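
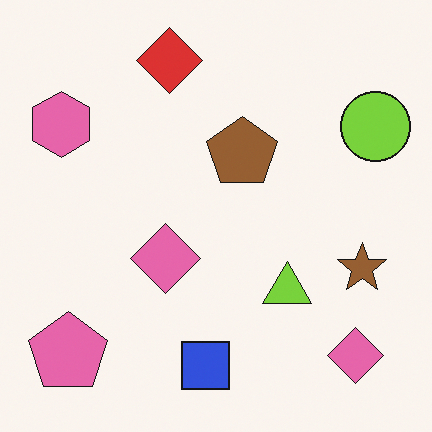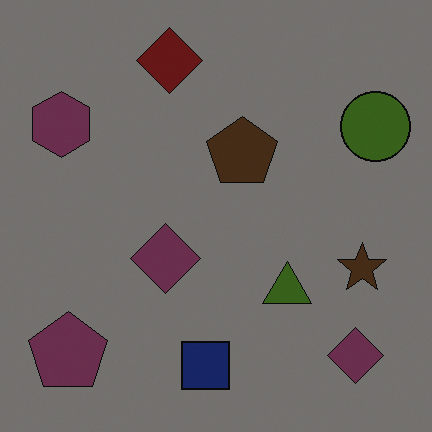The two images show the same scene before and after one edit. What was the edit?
This is the original image noticeably darkened.

Every pixel — background and shapes alike — is uniformly darkened.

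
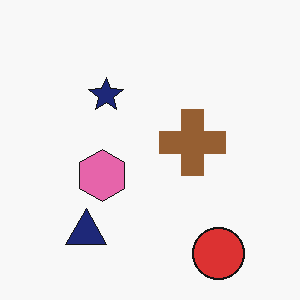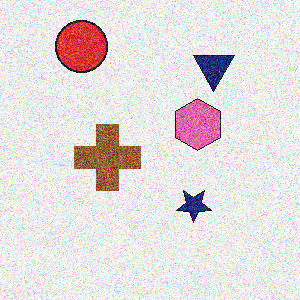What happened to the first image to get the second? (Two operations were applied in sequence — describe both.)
Rotated 180°, then degraded with a thick layer of grain.

The red circle sits in the bottom-right of the first image and the top-left of the second — consistent with a whole-image 180° rotation. Random speckle covers the whole image, including the flat background.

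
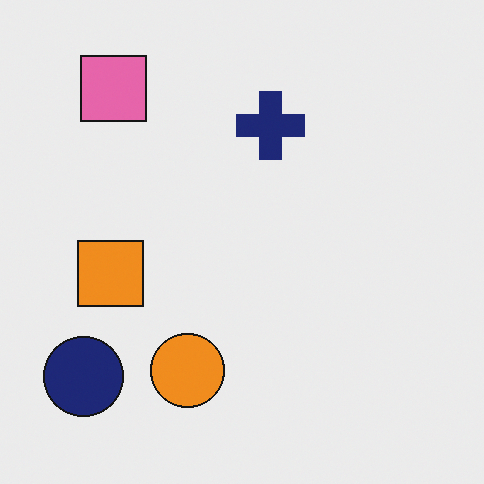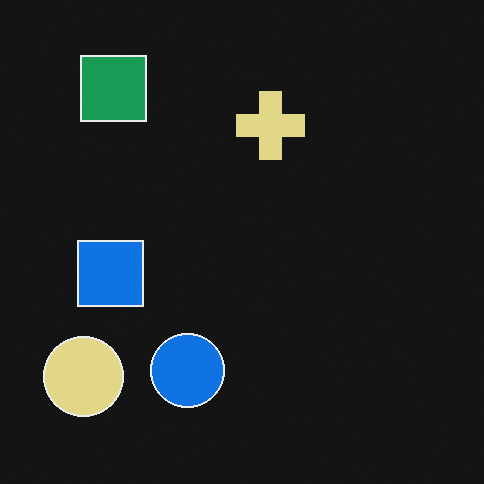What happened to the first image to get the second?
It was color-inverted (negative).

The light background has become dark and every shape's color is its complement — a photographic negative.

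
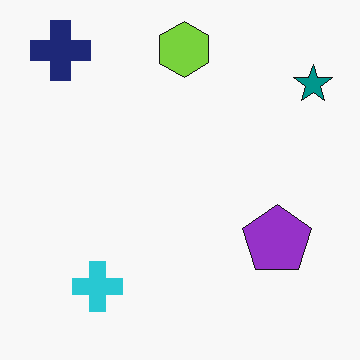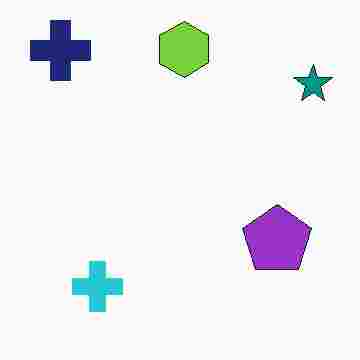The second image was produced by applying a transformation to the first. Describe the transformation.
The transformation is: heavily JPEG-compressed with obvious blocking artifacts.

Blocky 8×8 compression artifacts appear around shape edges and the flat background shows ringing — characteristic JPEG degradation.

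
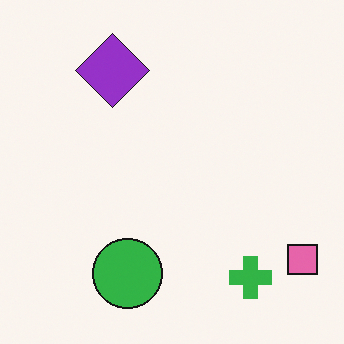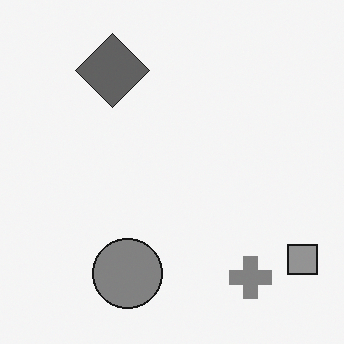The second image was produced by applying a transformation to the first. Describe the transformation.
It was converted to grayscale.

All color is removed — every shape is now a shade of grey.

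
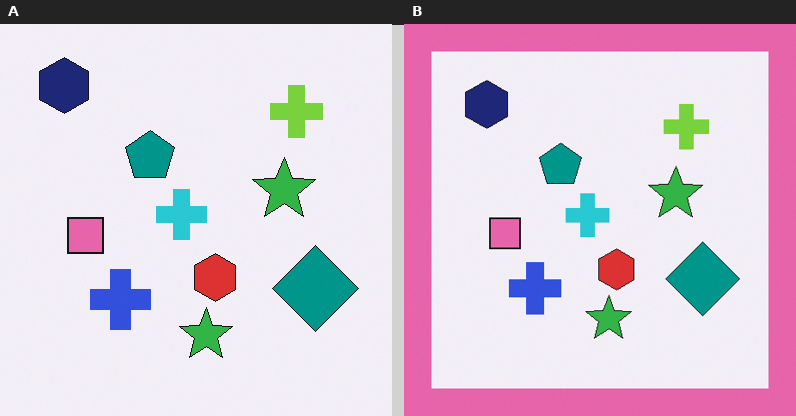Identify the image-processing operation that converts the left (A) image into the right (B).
This is the original image framed with a pink border.

A solid pink frame runs around the edge of the right (B) image, with the content slightly shrunk inside it.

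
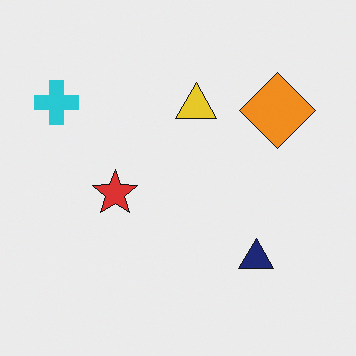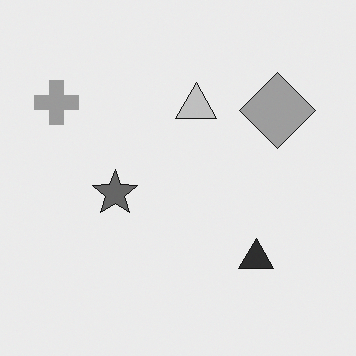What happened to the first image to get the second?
This is the original image converted to grayscale.

All color is removed — every shape is now a shade of grey.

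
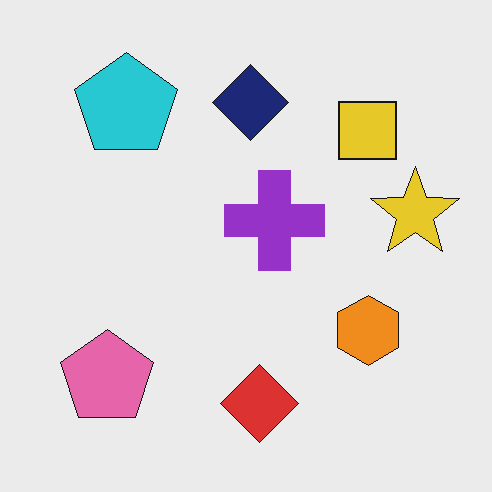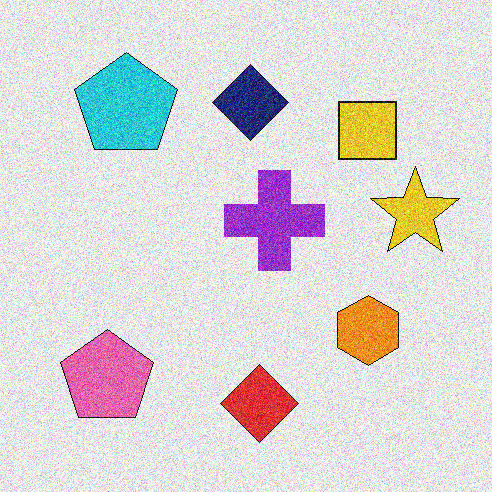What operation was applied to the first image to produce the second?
The transformation is: degraded with heavy additive noise.

Random speckle covers the whole image, including the flat background.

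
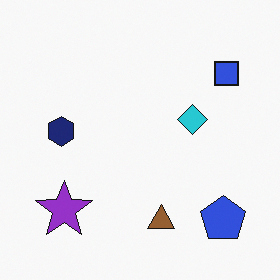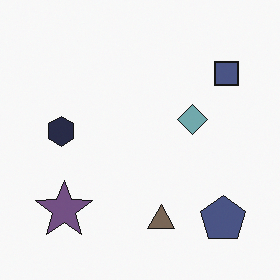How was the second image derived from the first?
The transformation is: heavily desaturated.

All colors are more muted and greyish — a global saturation change.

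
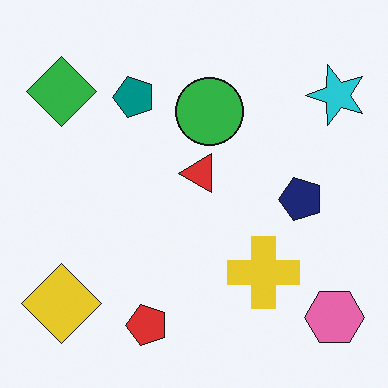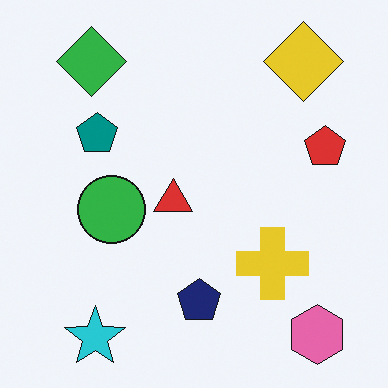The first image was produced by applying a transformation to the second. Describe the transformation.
It was transposed (reflected across the top-left ↔ bottom-right diagonal).

Shapes have swapped their row and column positions — what was in the top-right is now in the bottom-left — a diagonal reflection.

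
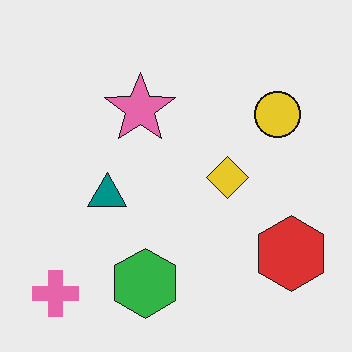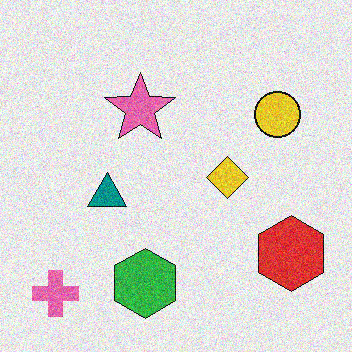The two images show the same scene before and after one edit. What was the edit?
The transformation is: degraded with visible gaussian noise.

Random speckle covers the whole image, including the flat background.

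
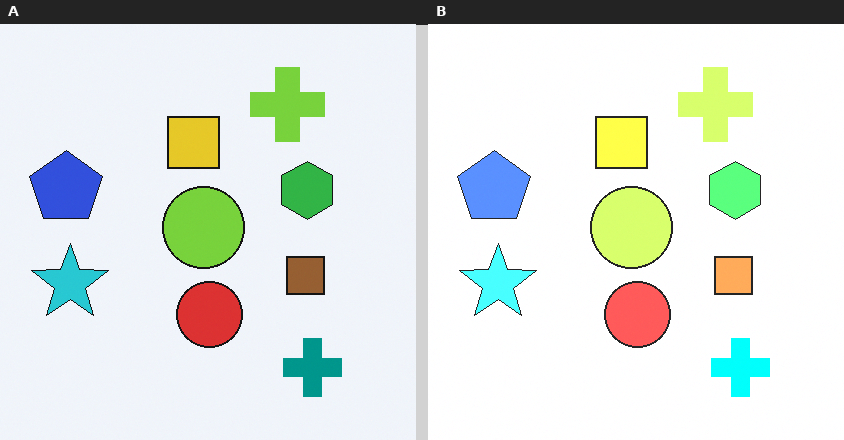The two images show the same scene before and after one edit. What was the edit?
It was noticeably brightened.

Every pixel — background and shapes alike — is uniformly brightened.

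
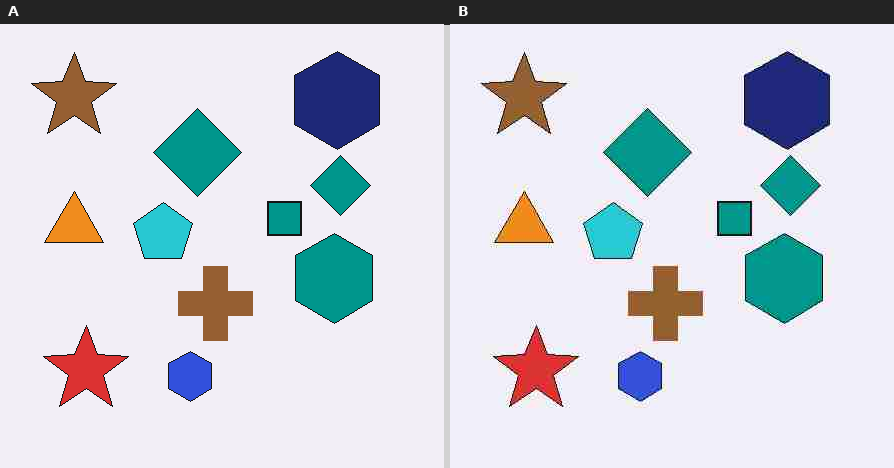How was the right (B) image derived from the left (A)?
The image was heavily JPEG-compressed with obvious blocking artifacts.

Blocky 8×8 compression artifacts appear around shape edges and the flat background shows ringing — characteristic JPEG degradation.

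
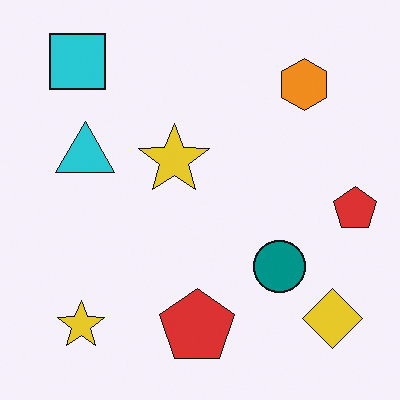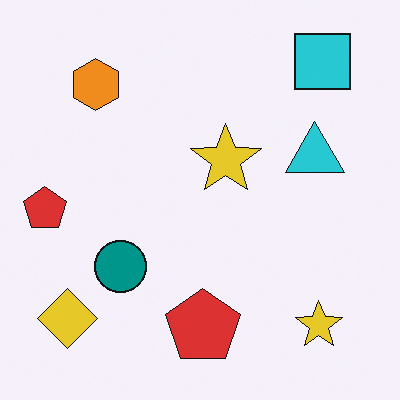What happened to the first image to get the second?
Flipped horizontally (left ↔ right).

The yellow diamond is in the bottom-right of the first image and the bottom-left of the second — shapes on opposite sides of the vertical midline have swapped in a mirror flip.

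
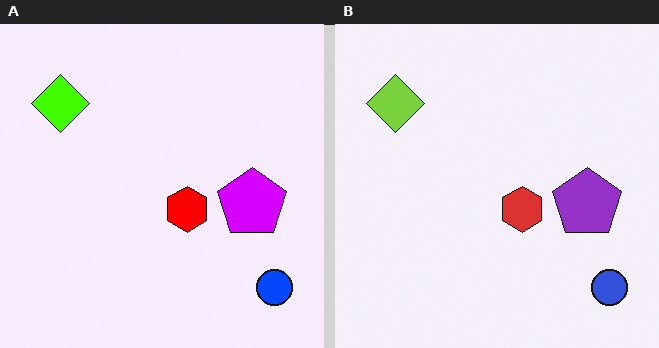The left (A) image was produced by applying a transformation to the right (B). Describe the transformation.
This is the original image heavily oversaturated.

All colors are more vivid — a global saturation change.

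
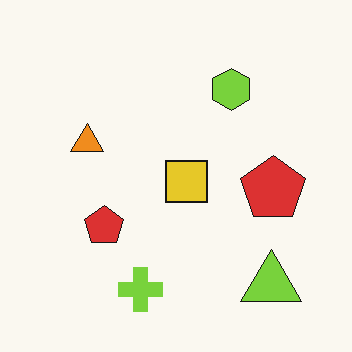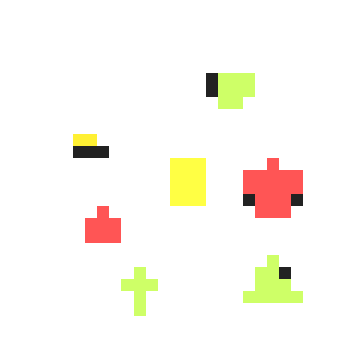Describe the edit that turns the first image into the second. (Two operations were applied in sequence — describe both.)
The transformation is: brightened a lot, then coarsely pixelated.

Every pixel — background and shapes alike — is uniformly brightened. Shapes are reduced to large square blocks; fine edges and outlines are lost — a downscale-then-upscale (mosaic) effect.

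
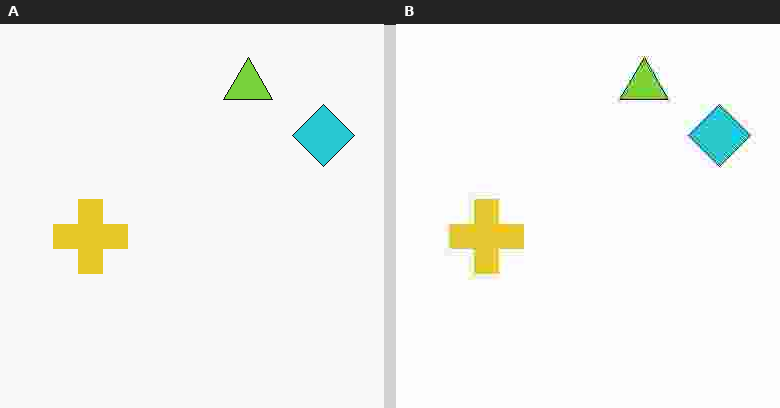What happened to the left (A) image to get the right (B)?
It was heavily JPEG-compressed with obvious blocking artifacts.

Blocky 8×8 compression artifacts appear around shape edges and the flat background shows ringing — characteristic JPEG degradation.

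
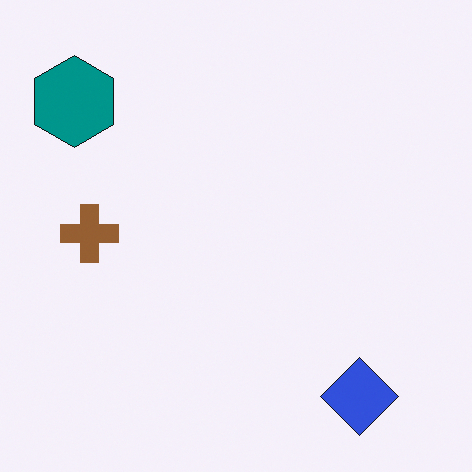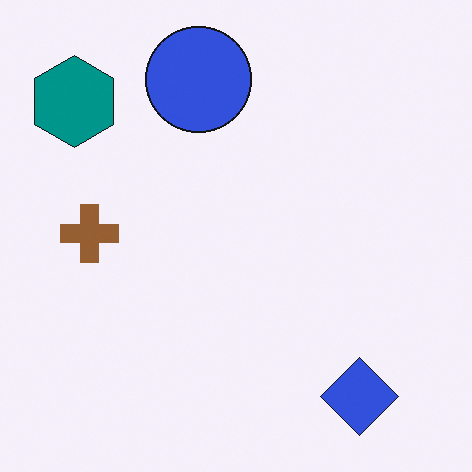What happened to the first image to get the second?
It was overlaid with an additional blue circle.

A blue circle appears in the second image that is absent from the first.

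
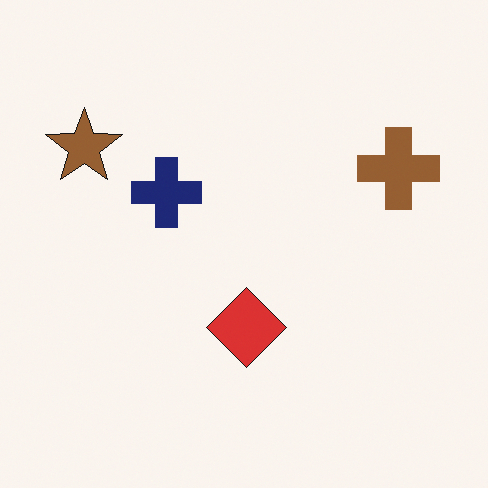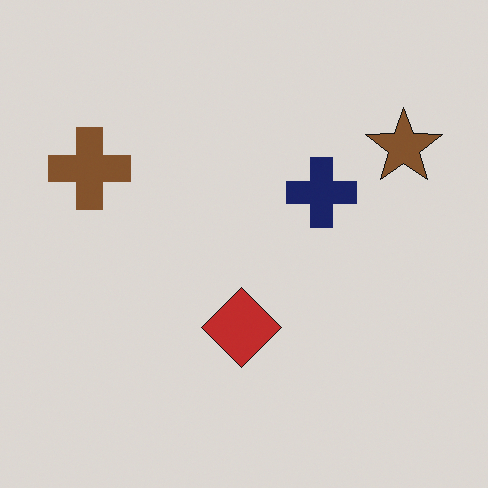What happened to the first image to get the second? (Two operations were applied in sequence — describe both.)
Flipped horizontally (left ↔ right), then darkened a little.

The brown star is in the top-left of the first image and the top-right of the second — shapes on opposite sides of the vertical midline have swapped in a mirror flip. Every pixel — background and shapes alike — is uniformly darkened.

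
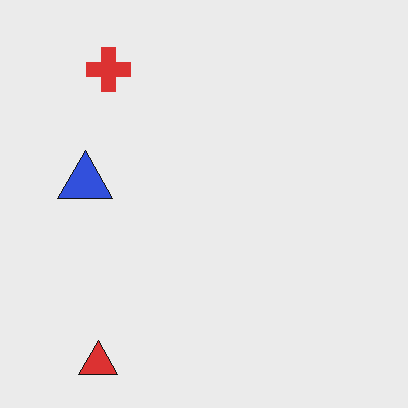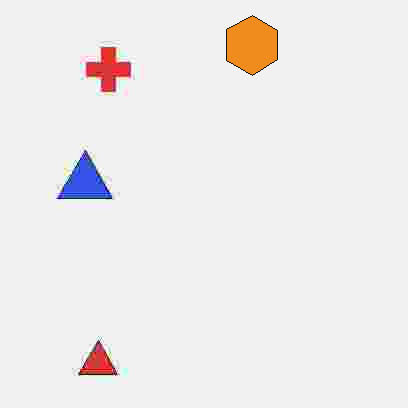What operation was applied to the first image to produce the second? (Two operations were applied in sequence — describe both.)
The transformation is: heavily JPEG-compressed with obvious blocking artifacts, then overlaid with an additional orange hexagon.

Blocky 8×8 compression artifacts appear around shape edges and the flat background shows ringing — characteristic JPEG degradation. An orange hexagon appears in the second image that is absent from the first.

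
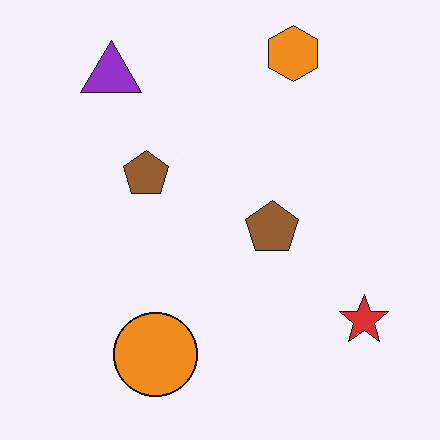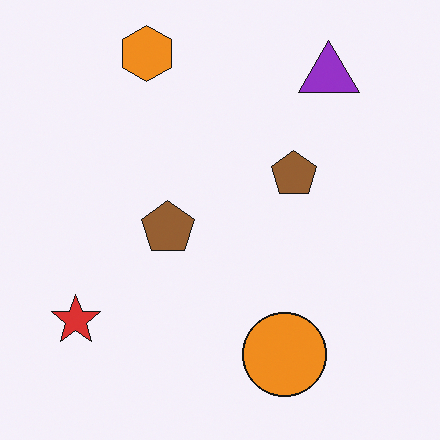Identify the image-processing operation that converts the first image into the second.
The transformation is: flipped horizontally (left ↔ right).

The red star is in the bottom-right of the first image and the bottom-left of the second — shapes on opposite sides of the vertical midline have swapped in a mirror flip.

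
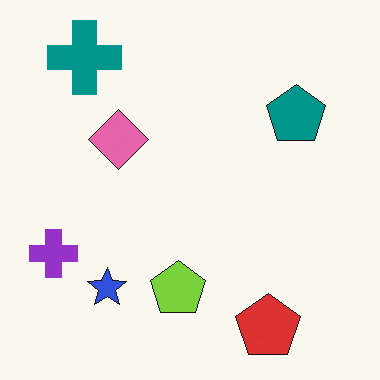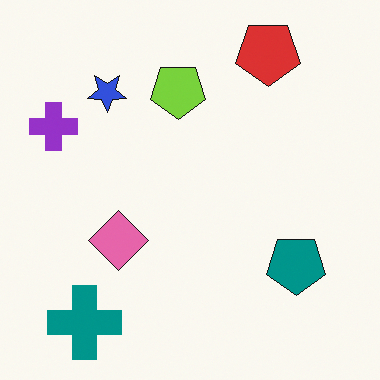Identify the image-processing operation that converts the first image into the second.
The second image is the first flipped vertically (top ↔ bottom).

The red pentagon is in the bottom-right of the first image and the top-right of the second — shapes on opposite sides of the horizontal midline have swapped in a mirror flip.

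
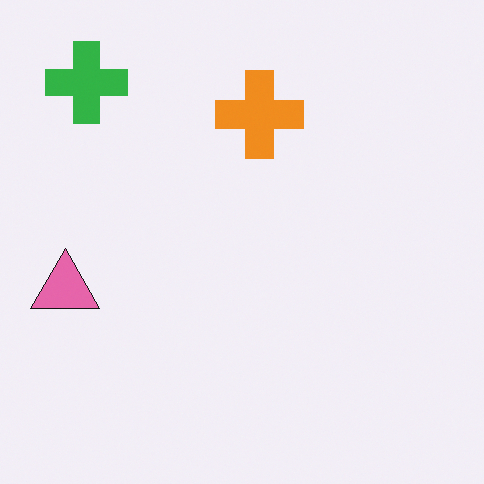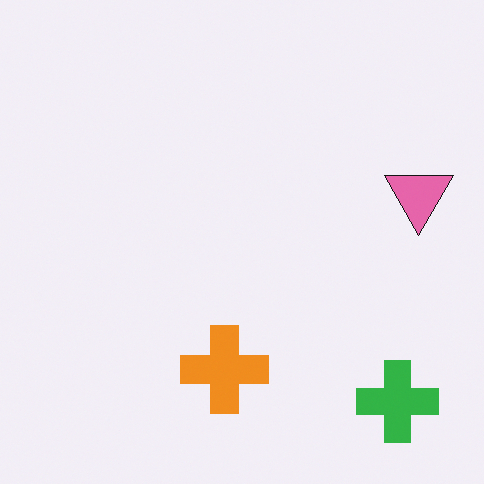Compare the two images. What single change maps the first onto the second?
The image was rotated 180°.

The green cross sits in the top-left of the first image and the bottom-right of the second — consistent with a whole-image 180° rotation.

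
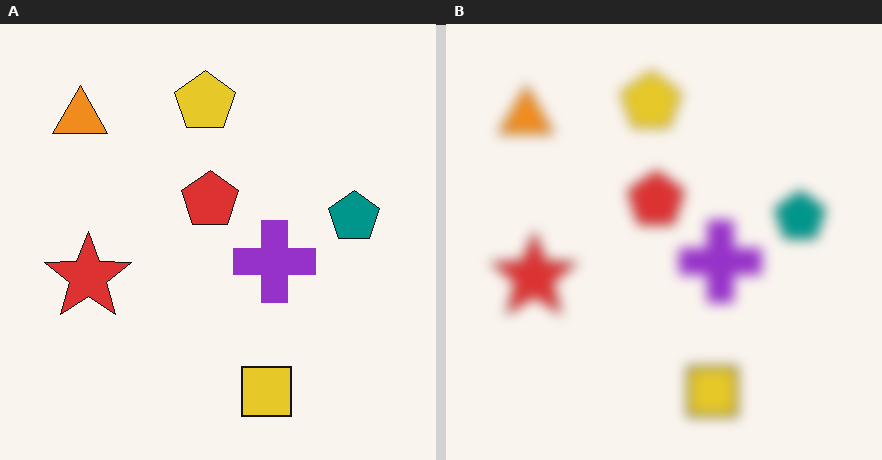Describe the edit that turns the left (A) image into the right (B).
The image was heavily blurred.

Shape edges and outlines are uniformly softened across the whole image.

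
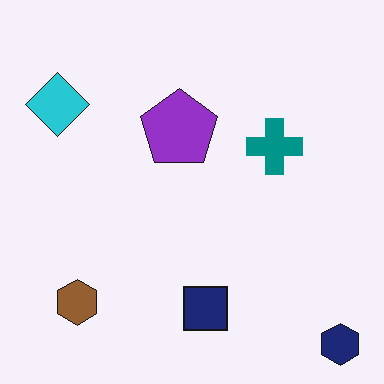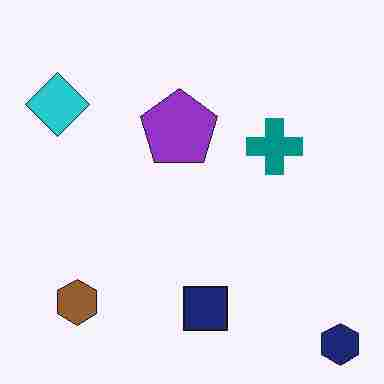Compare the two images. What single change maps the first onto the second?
Degraded with heavy JPEG compression.

Blocky 8×8 compression artifacts appear around shape edges and the flat background shows ringing — characteristic JPEG degradation.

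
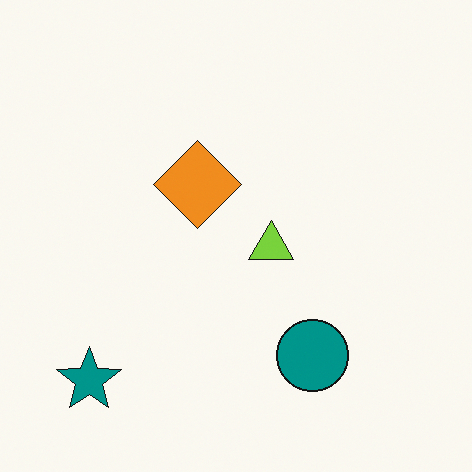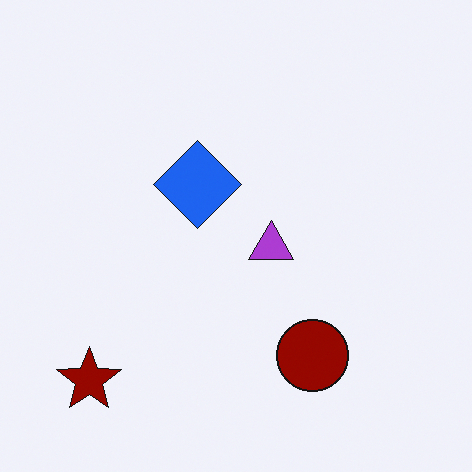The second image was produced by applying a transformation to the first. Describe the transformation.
The transformation is: hue-shifted by a large amount.

Every shape's color has rotated by the same amount around the hue wheel — a uniform hue shift.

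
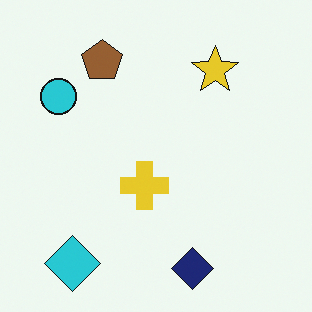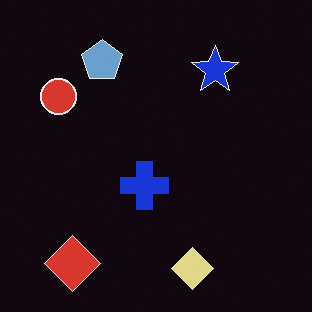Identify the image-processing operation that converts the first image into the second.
It was color-inverted (negative).

The light background has become dark and every shape's color is its complement — a photographic negative.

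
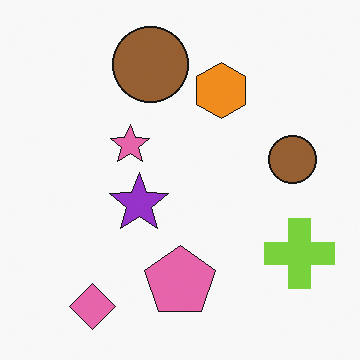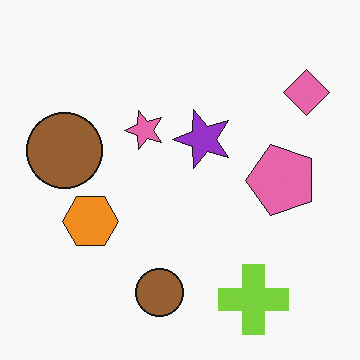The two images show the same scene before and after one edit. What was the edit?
This is the original image transposed (reflected across the top-left ↔ bottom-right diagonal).

Shapes have swapped their row and column positions — what was in the top-right is now in the bottom-left — a diagonal reflection.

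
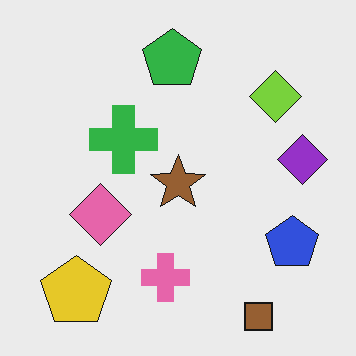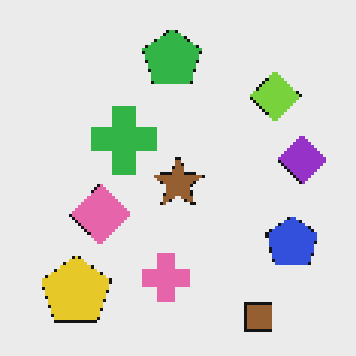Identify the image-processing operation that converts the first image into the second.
Mildly pixelated.

Shapes are reduced to large square blocks; fine edges and outlines are lost — a downscale-then-upscale (mosaic) effect.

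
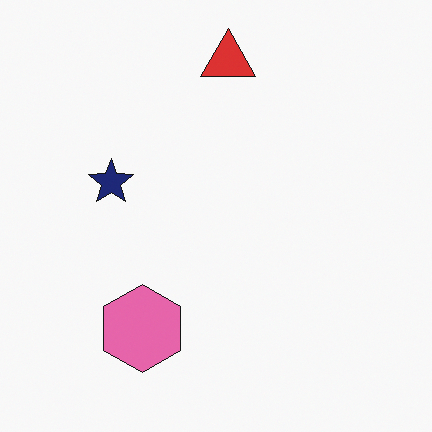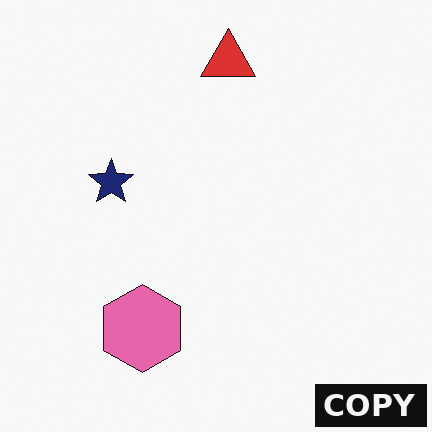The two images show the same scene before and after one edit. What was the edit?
The transformation is: watermarked with the text "COPY" in the lower-right corner.

A dark label reading "COPY" appears in the lower-right corner.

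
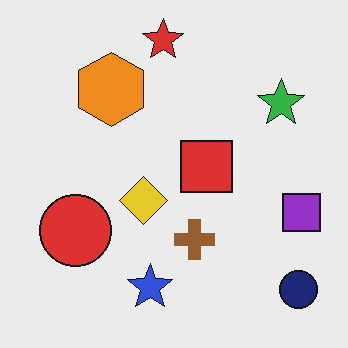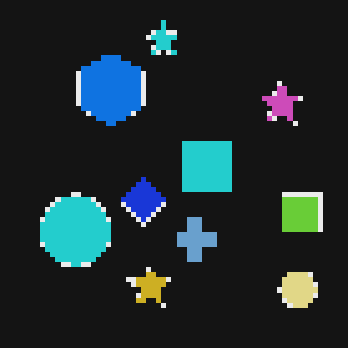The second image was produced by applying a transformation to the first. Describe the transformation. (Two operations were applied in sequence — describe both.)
This is the original image color-inverted (negative), then lightly pixelated (a mild mosaic effect).

The light background has become dark and every shape's color is its complement — a photographic negative. Shapes are reduced to large square blocks; fine edges and outlines are lost — a downscale-then-upscale (mosaic) effect.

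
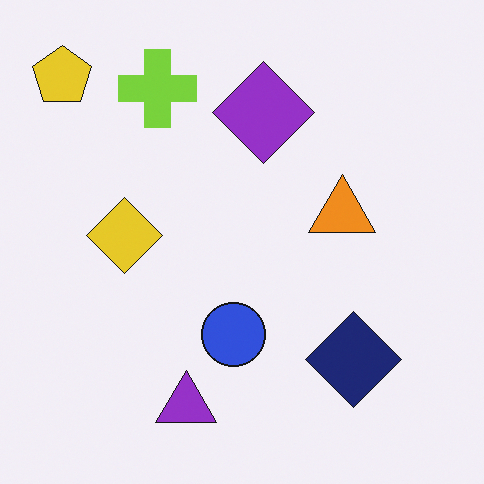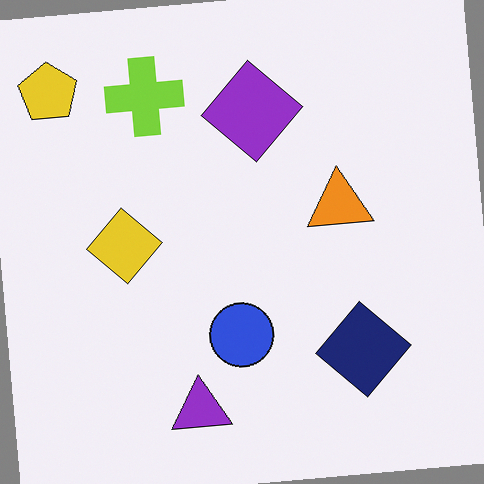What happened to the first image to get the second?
The transformation is: rotated counter-clockwise by a small amount.

Every shape is tilted by the same angle and the image corners show triangular fill wedges — a whole-image rotation by a non-right angle.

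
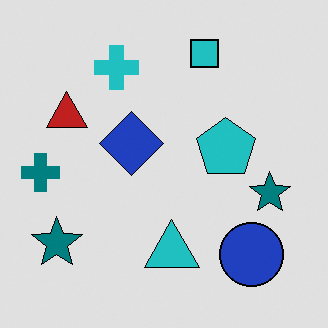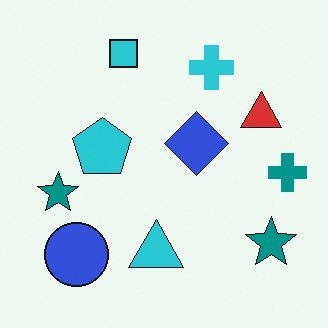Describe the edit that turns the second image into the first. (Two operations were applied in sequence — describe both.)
This is the original image moderately posterized, then flipped horizontally (left ↔ right).

Each flat color has snapped to a coarser quantized level — most visibly, the near-white background has dropped to a flat grey. The teal cross is in the right of the second image and the left of the first — shapes on opposite sides of the vertical midline have swapped in a mirror flip.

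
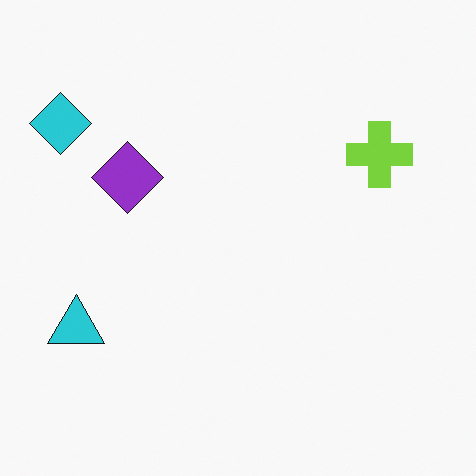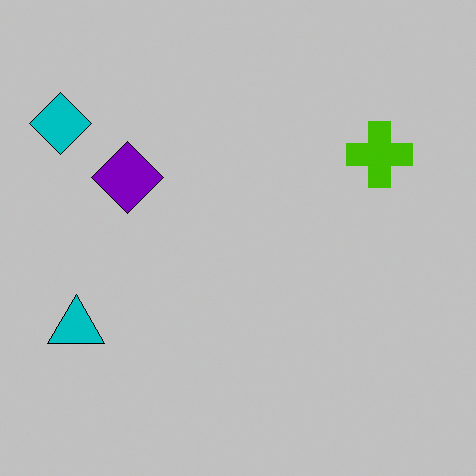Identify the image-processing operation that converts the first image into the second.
It was aggressively posterized.

Each flat color has snapped to a coarser quantized level — most visibly, the near-white background has dropped to a flat grey.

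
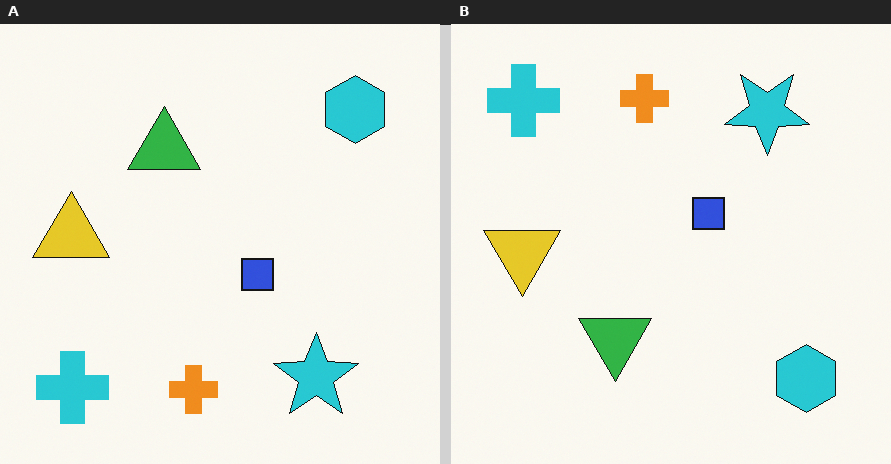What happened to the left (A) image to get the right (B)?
Flipped vertically (top ↔ bottom).

The orange cross is in the bottom of the left (A) image and the top of the right (B) — shapes on opposite sides of the horizontal midline have swapped in a mirror flip.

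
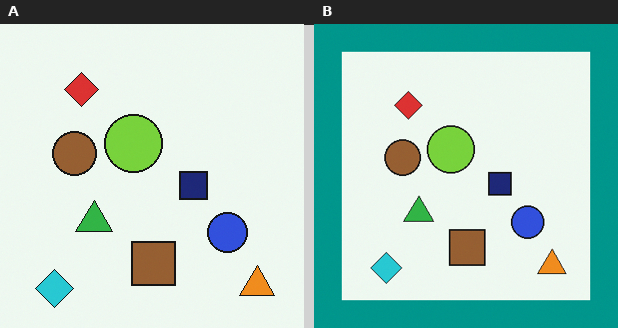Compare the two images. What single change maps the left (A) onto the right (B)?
This is the original image framed with a teal border.

A solid teal frame runs around the edge of the right (B) image, with the content slightly shrunk inside it.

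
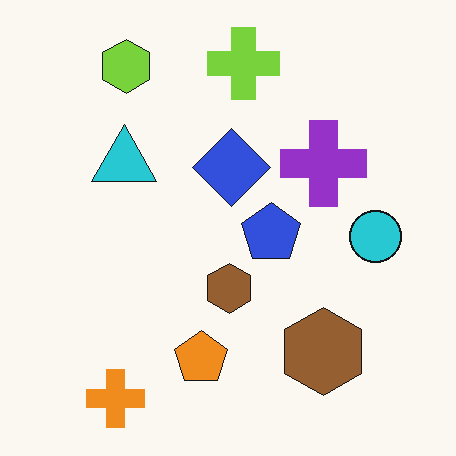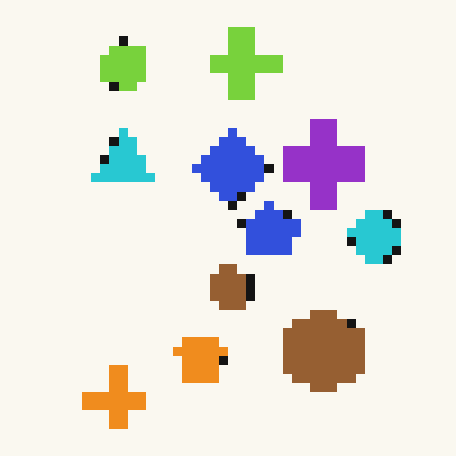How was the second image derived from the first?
Heavily pixelated into large blocks.

Shapes are reduced to large square blocks; fine edges and outlines are lost — a downscale-then-upscale (mosaic) effect.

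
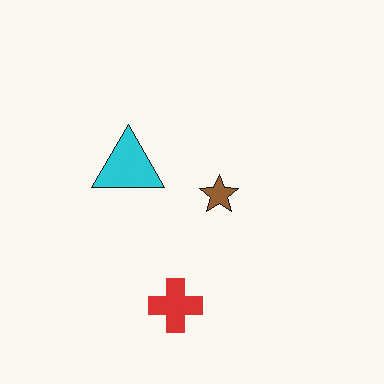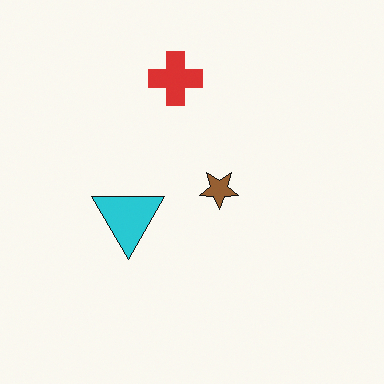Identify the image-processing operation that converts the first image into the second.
The transformation is: flipped vertically (top ↔ bottom).

The red cross is in the bottom of the first image and the top of the second — shapes on opposite sides of the horizontal midline have swapped in a mirror flip.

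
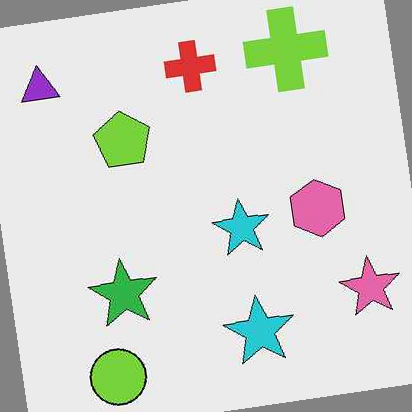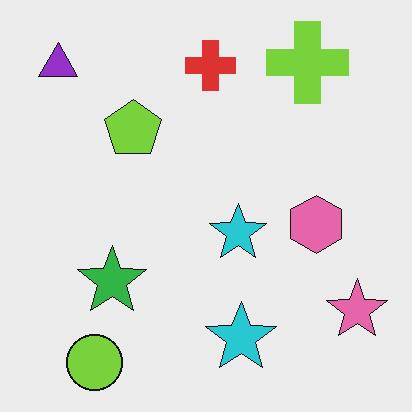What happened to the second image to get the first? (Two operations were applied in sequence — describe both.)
Given moderate JPEG compression, then rotated counter-clockwise by a small amount.

Blocky 8×8 compression artifacts appear around shape edges and the flat background shows ringing — characteristic JPEG degradation. Every shape is tilted by the same angle and the image corners show triangular fill wedges — a whole-image rotation by a non-right angle.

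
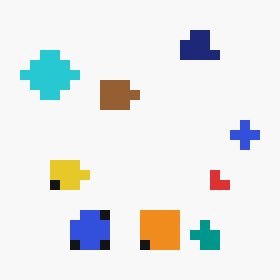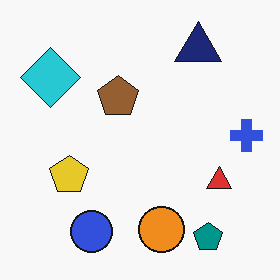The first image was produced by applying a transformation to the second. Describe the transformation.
The transformation is: heavily pixelated into large blocks.

Shapes are reduced to large square blocks; fine edges and outlines are lost — a downscale-then-upscale (mosaic) effect.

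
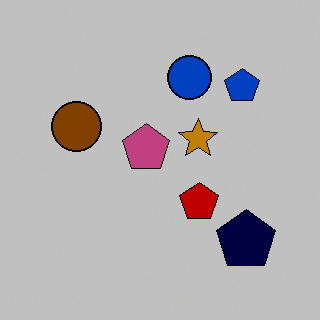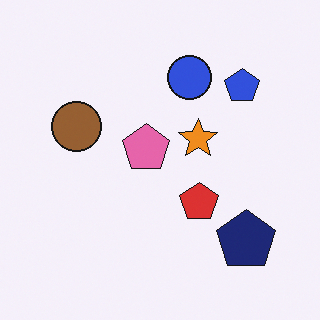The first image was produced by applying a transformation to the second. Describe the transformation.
This is the original image heavily posterized to just a handful of flat colors.

Each flat color has snapped to a coarser quantized level — most visibly, the near-white background has dropped to a flat grey.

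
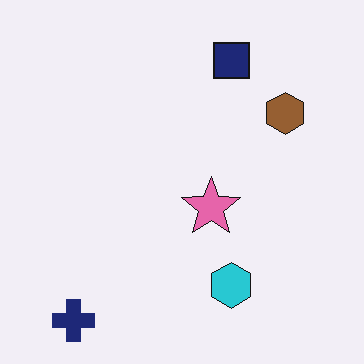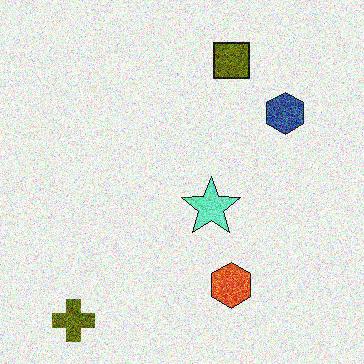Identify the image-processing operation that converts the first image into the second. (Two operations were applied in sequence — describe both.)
Degraded with moderate additive noise, then hue-shifted by a large amount.

Random speckle covers the whole image, including the flat background. Every shape's color has rotated by the same amount around the hue wheel — a uniform hue shift.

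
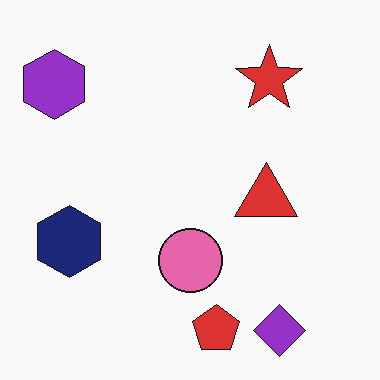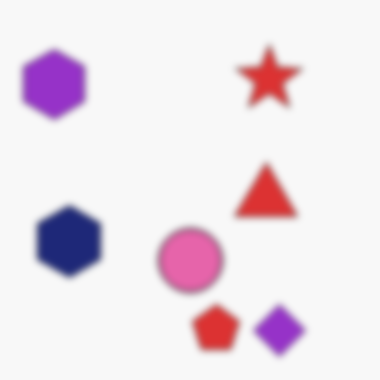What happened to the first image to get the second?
Moderately blurred.

Shape edges and outlines are uniformly softened across the whole image.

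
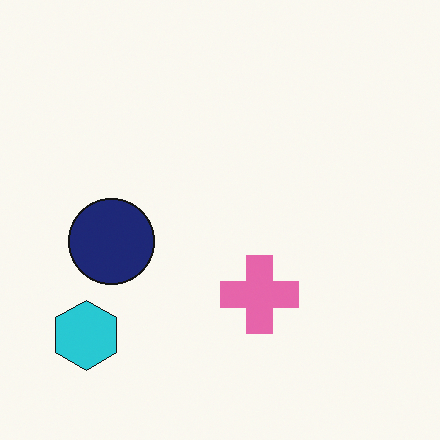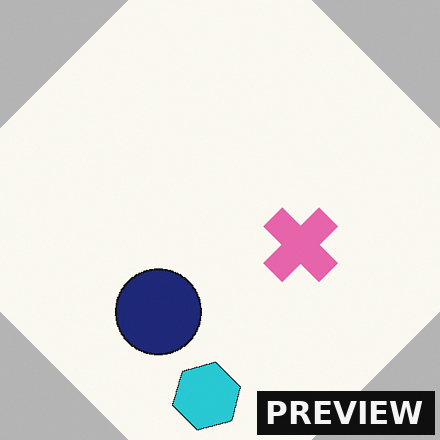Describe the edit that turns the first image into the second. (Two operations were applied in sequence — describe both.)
The image was rotated counter-clockwise by a large amount — several tens of degrees, then watermarked with the text "PREVIEW" in the lower-right corner.

Every shape is tilted by the same angle and the image corners show triangular fill wedges — a whole-image rotation by a non-right angle. A dark label reading "PREVIEW" appears in the lower-right corner.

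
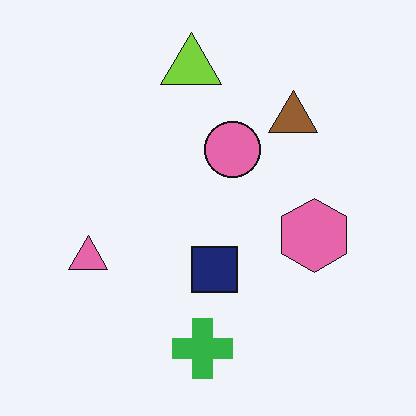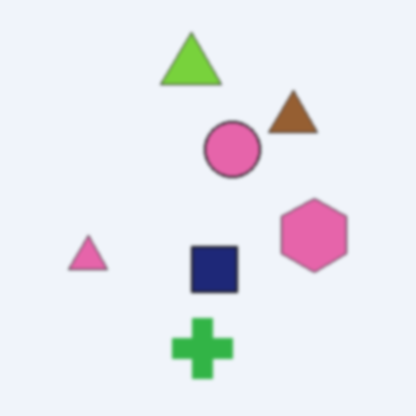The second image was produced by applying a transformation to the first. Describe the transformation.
The second image is the first lightly blurred.

Shape edges and outlines are uniformly softened across the whole image.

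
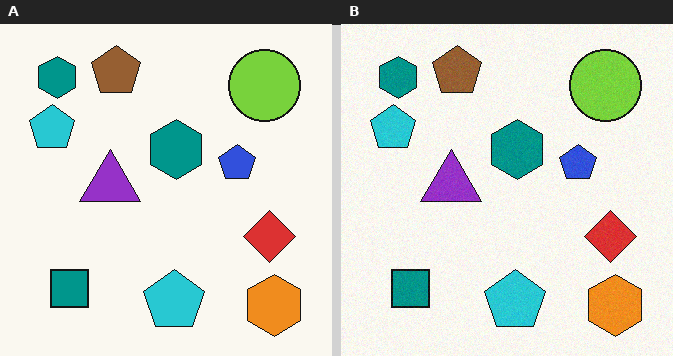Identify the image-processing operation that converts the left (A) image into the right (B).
Degraded with a light layer of grain.

Random speckle covers the whole image, including the flat background.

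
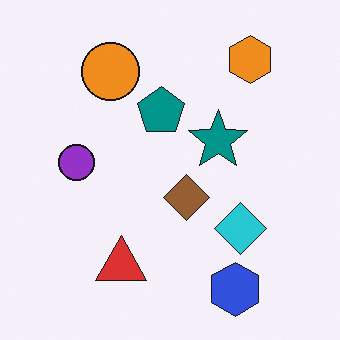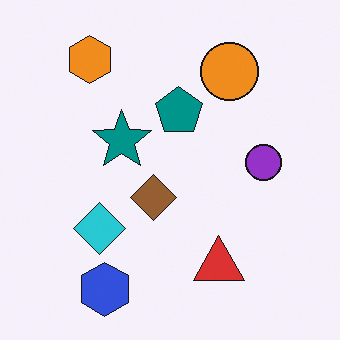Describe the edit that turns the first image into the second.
The second image is the first flipped horizontally (left ↔ right).

The purple circle is in the left of the first image and the right of the second — shapes on opposite sides of the vertical midline have swapped in a mirror flip.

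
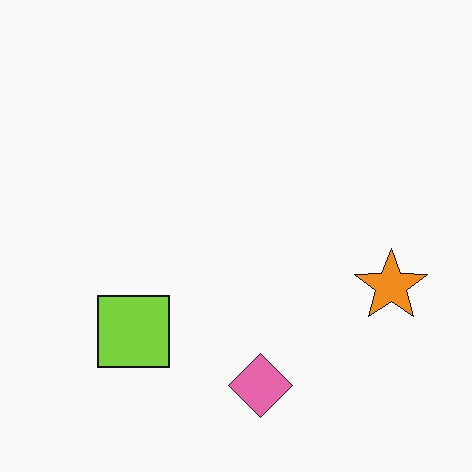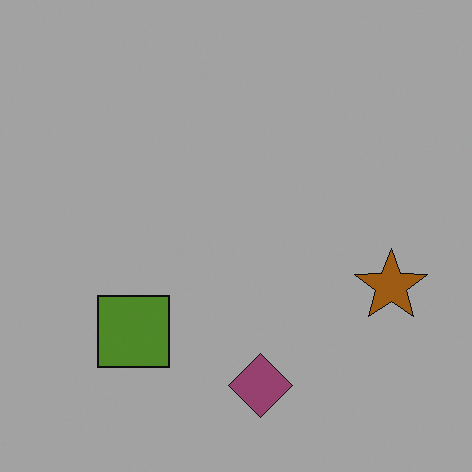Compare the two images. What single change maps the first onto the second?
The transformation is: darkened a lot.

Every pixel — background and shapes alike — is uniformly darkened.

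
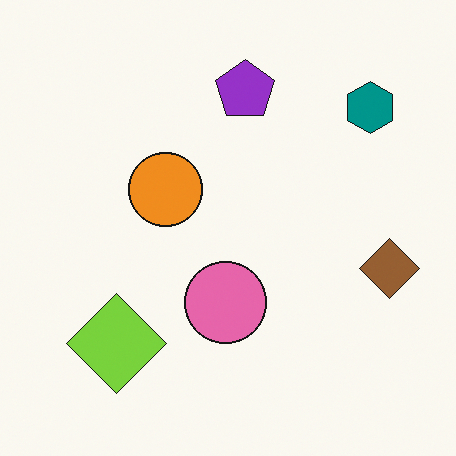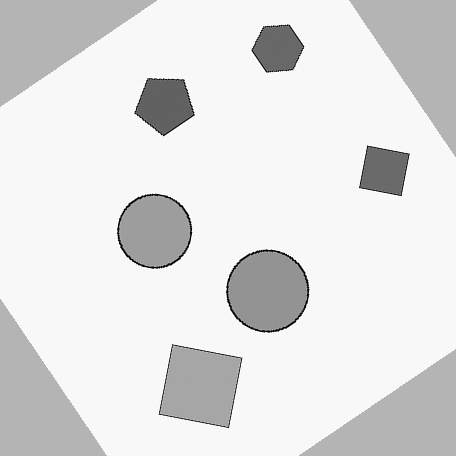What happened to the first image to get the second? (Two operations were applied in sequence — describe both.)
This is the original image rotated counter-clockwise by a large amount — several tens of degrees, then converted to grayscale.

Every shape is tilted by the same angle and the image corners show triangular fill wedges — a whole-image rotation by a non-right angle. All color is removed — every shape is now a shade of grey.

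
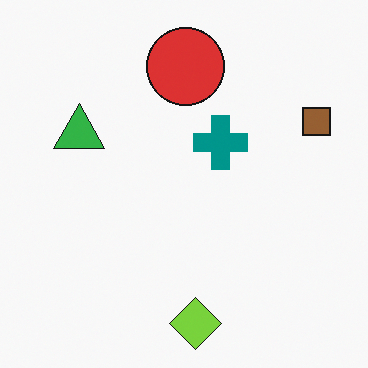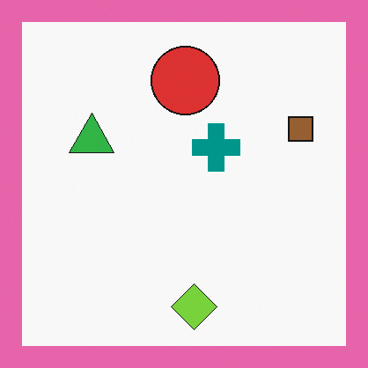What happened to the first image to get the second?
The transformation is: framed with a pink border.

A solid pink frame runs around the edge of the second image, with the content slightly shrunk inside it.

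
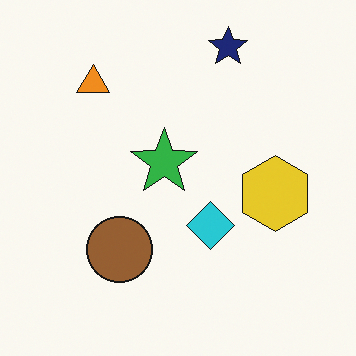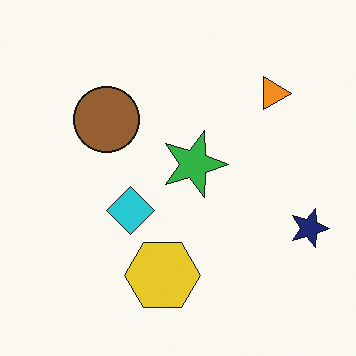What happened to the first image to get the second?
The second image is the first rotated 90° clockwise.

The navy star sits in the top of the first image and the right of the second — consistent with a whole-image 90° clockwise rotation.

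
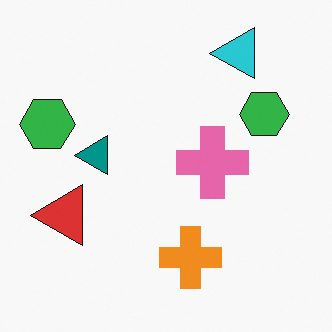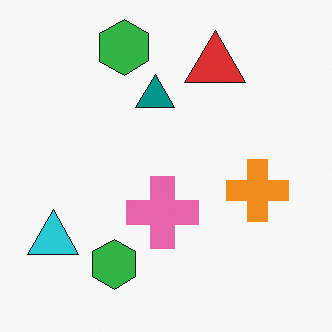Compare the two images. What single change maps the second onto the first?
The first image is the second transposed (reflected across the top-left ↔ bottom-right diagonal).

Shapes have swapped their row and column positions — what was in the top-right is now in the bottom-left — a diagonal reflection.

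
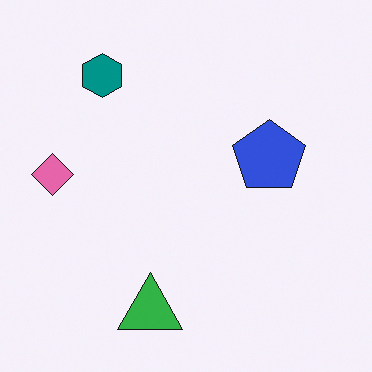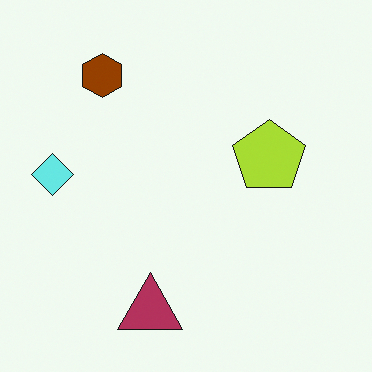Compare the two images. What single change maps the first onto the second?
The transformation is: hue-shifted by a large amount.

Every shape's color has rotated by the same amount around the hue wheel — a uniform hue shift.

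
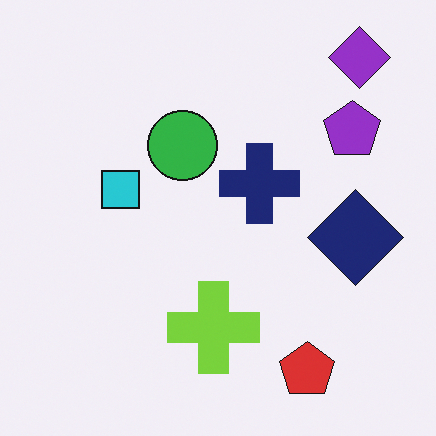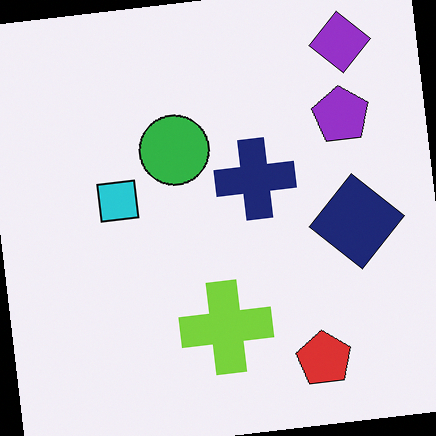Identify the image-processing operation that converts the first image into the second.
The transformation is: rotated counter-clockwise by a small amount.

Every shape is tilted by the same angle and the image corners show triangular fill wedges — a whole-image rotation by a non-right angle.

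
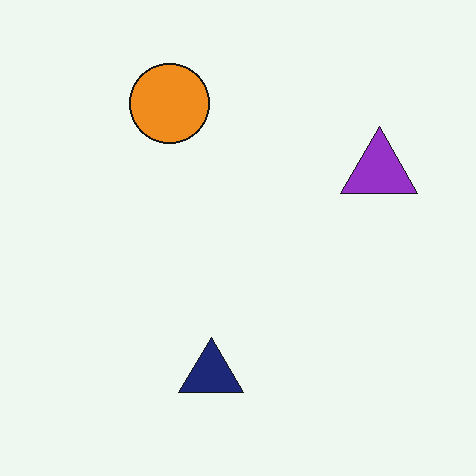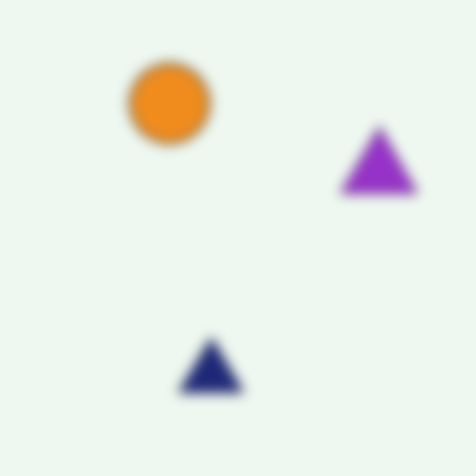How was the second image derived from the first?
Strongly gaussian-blurred.

Shape edges and outlines are uniformly softened across the whole image.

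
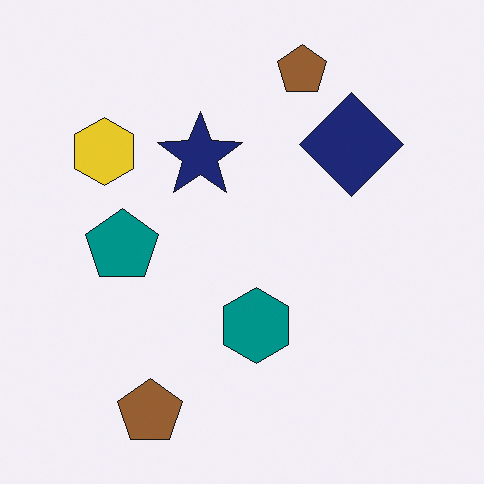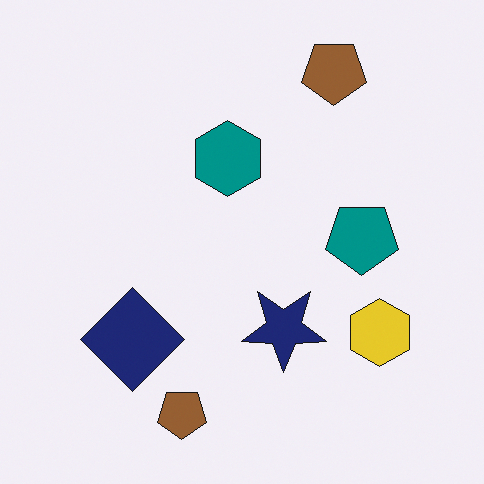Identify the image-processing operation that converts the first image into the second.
It was rotated 180°.

The yellow hexagon sits in the top-left of the first image and the bottom-right of the second — consistent with a whole-image 180° rotation.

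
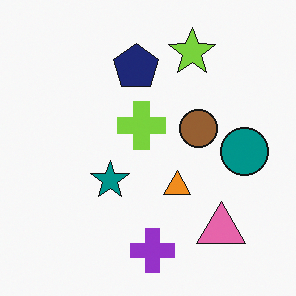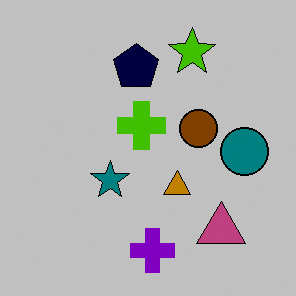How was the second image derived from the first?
This is the original image aggressively posterized.

Each flat color has snapped to a coarser quantized level — most visibly, the near-white background has dropped to a flat grey.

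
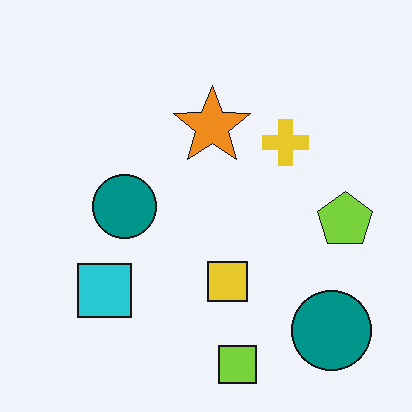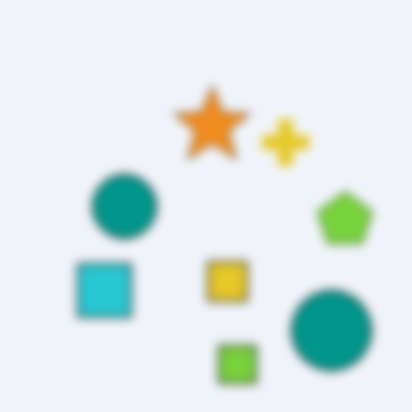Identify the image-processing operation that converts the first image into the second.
The image was strongly gaussian-blurred.

Shape edges and outlines are uniformly softened across the whole image.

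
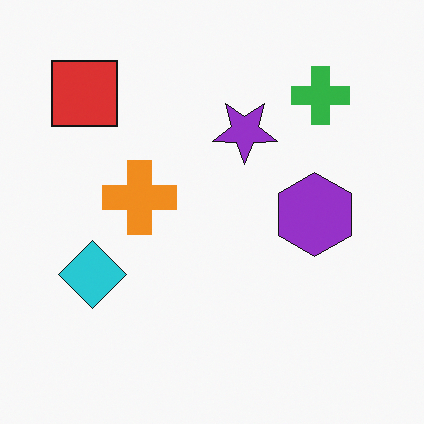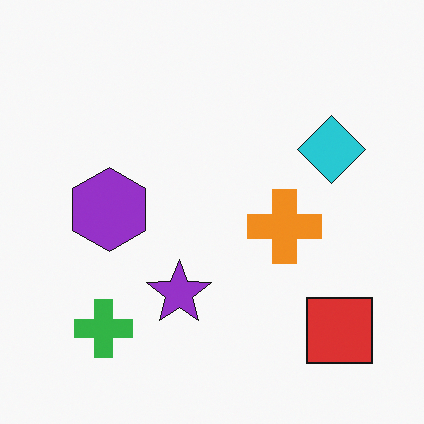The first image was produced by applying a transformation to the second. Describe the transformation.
The transformation is: rotated 180°.

The red square sits in the bottom-right of the second image and the top-left of the first — consistent with a whole-image 180° rotation.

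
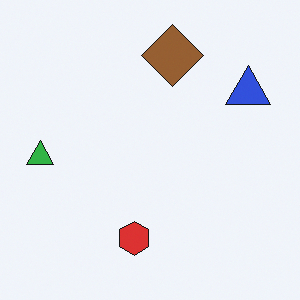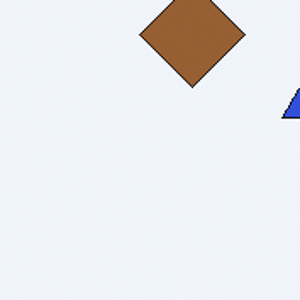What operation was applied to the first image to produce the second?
It was cropped tightly and scaled back up.

The visible shapes are larger and the field of view is narrower; shapes near the original edges may be partly or wholly outside the frame — a crop-and-rescale.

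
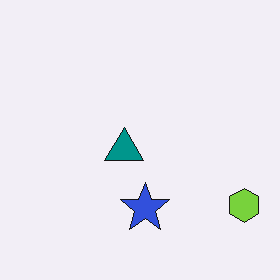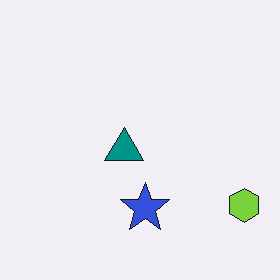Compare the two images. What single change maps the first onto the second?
The image was given moderate JPEG compression.

Blocky 8×8 compression artifacts appear around shape edges and the flat background shows ringing — characteristic JPEG degradation.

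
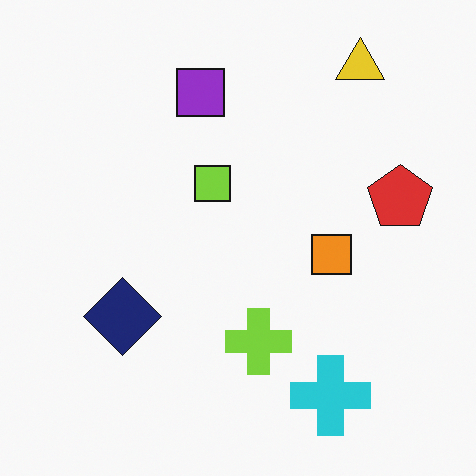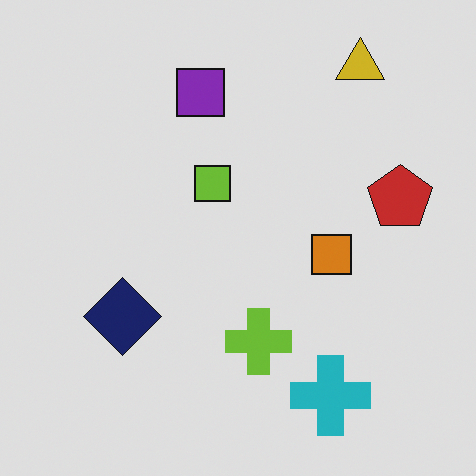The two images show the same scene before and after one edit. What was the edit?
The image was darkened a little.

Every pixel — background and shapes alike — is uniformly darkened.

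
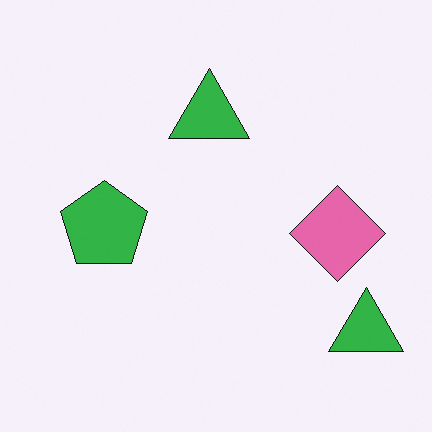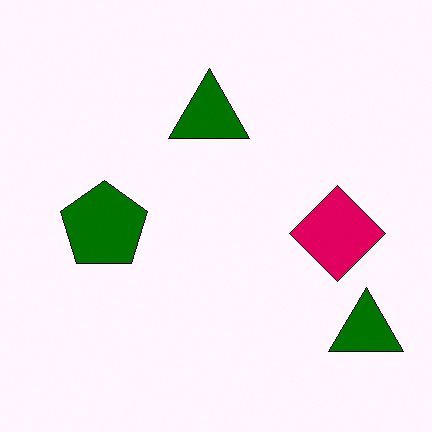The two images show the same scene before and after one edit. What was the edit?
Boosted in contrast.

Tones are pushed away from mid-grey across the whole image — a global contrast change.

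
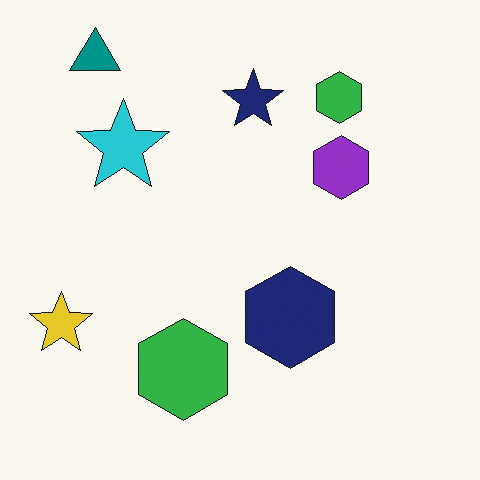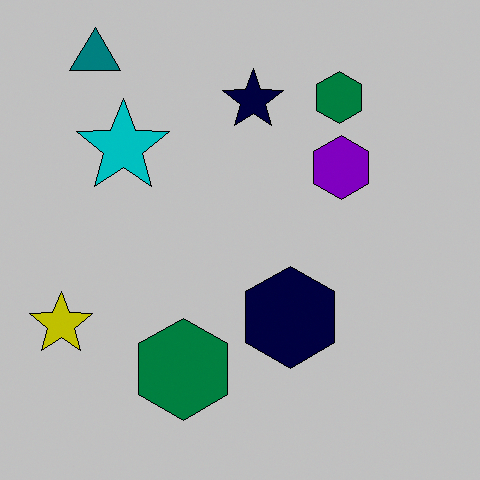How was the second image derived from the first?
Heavily posterized to just a handful of flat colors.

Each flat color has snapped to a coarser quantized level — most visibly, the near-white background has dropped to a flat grey.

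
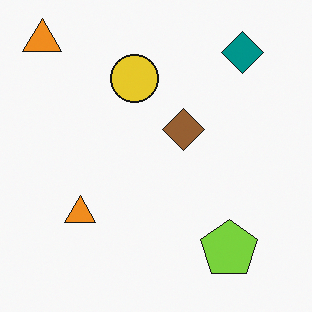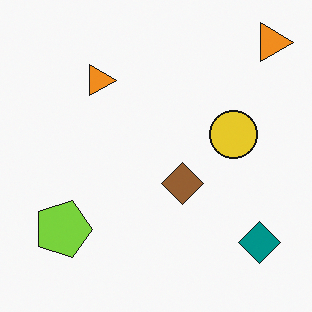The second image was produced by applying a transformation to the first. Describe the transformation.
Rotated 90° clockwise.

The teal diamond sits in the top-right of the first image and the bottom-right of the second — consistent with a whole-image 90° clockwise rotation.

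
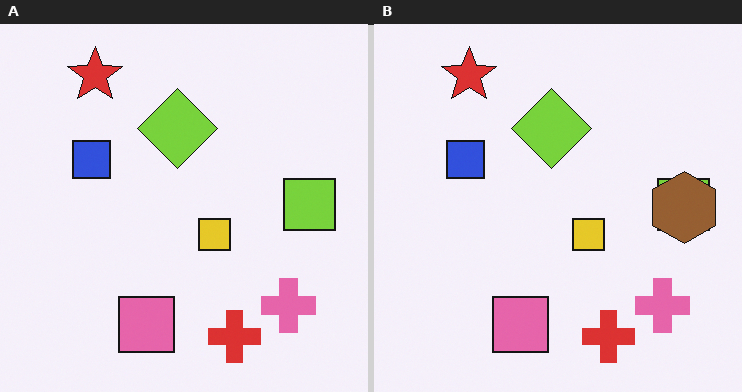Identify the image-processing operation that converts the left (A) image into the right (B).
Overlaid with an additional brown hexagon.

A brown hexagon appears in the right (B) image that is absent from the left (A).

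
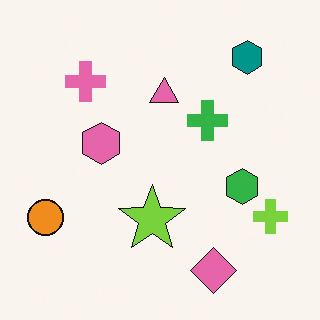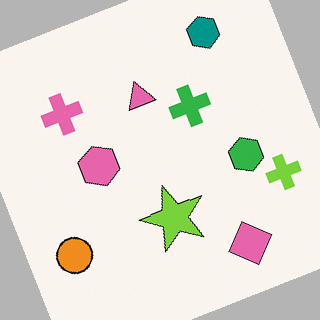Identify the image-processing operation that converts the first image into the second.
It was rotated counter-clockwise by a clearly visible amount.

Every shape is tilted by the same angle and the image corners show triangular fill wedges — a whole-image rotation by a non-right angle.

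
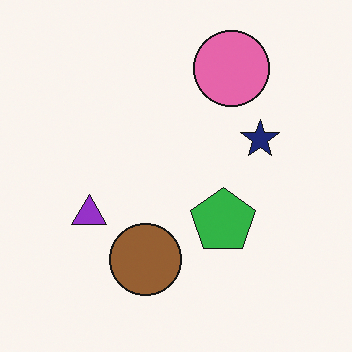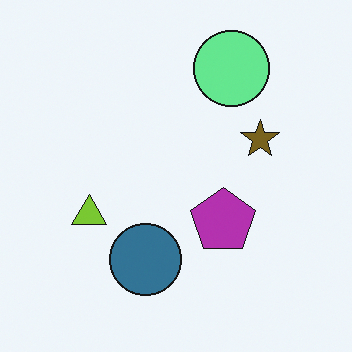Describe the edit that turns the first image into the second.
Hue-shifted by a large amount.

Every shape's color has rotated by the same amount around the hue wheel — a uniform hue shift.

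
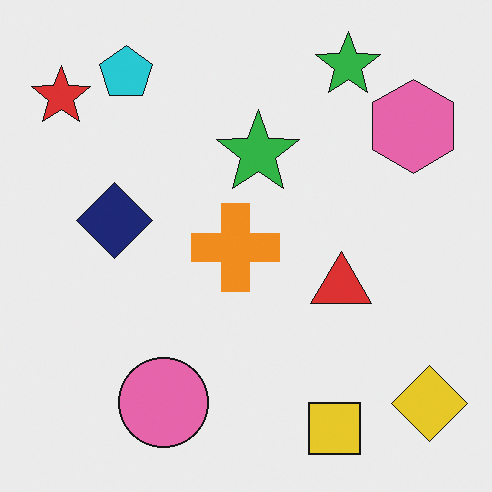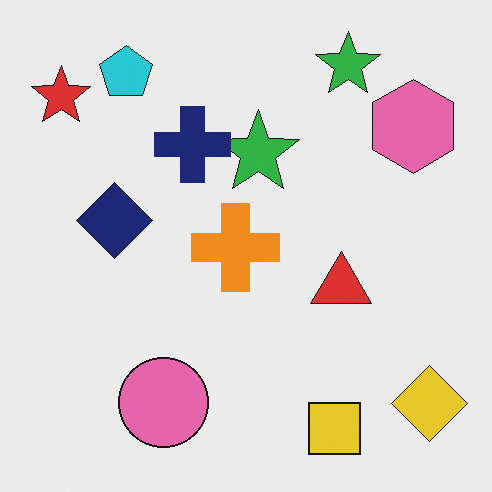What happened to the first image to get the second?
The transformation is: overlaid with an additional navy cross.

A navy cross appears in the second image that is absent from the first.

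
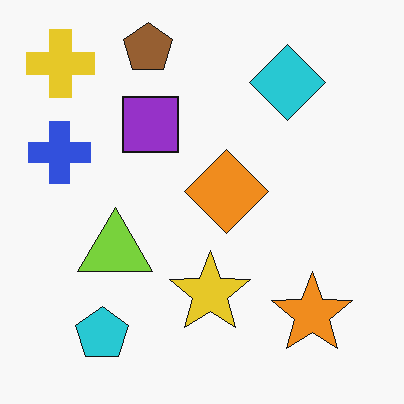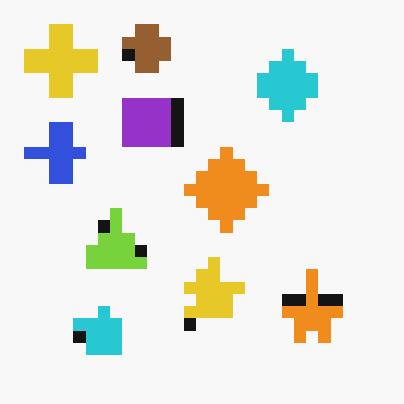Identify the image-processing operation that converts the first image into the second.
This is the original image coarsely pixelated.

Shapes are reduced to large square blocks; fine edges and outlines are lost — a downscale-then-upscale (mosaic) effect.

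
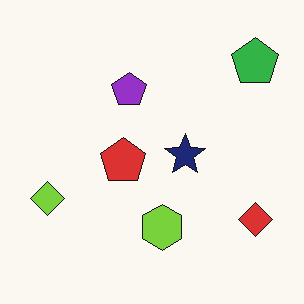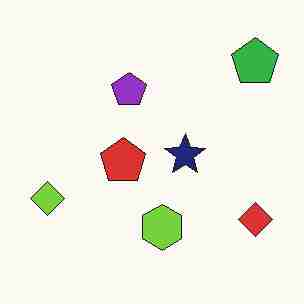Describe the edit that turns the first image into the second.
The transformation is: degraded with heavy JPEG compression.

Blocky 8×8 compression artifacts appear around shape edges and the flat background shows ringing — characteristic JPEG degradation.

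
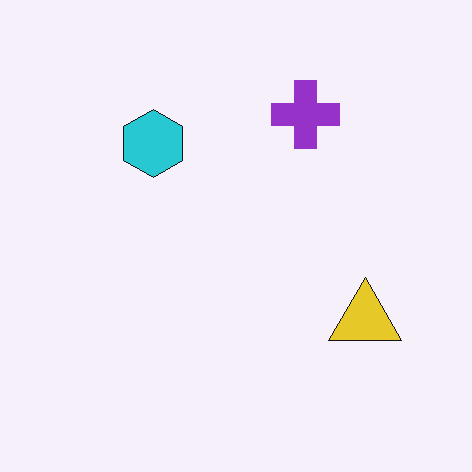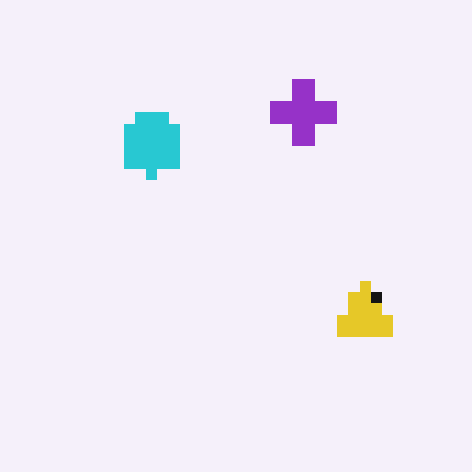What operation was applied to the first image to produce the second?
It was heavily pixelated into large blocks.

Shapes are reduced to large square blocks; fine edges and outlines are lost — a downscale-then-upscale (mosaic) effect.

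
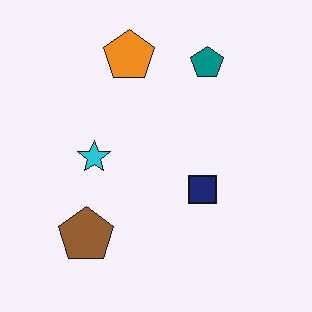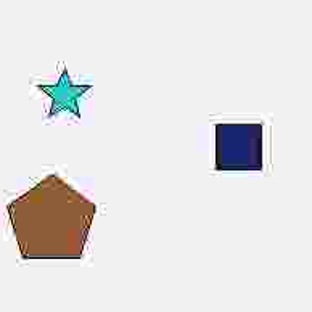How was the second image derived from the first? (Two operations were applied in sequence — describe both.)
The second image is the first heavily JPEG-compressed with obvious blocking artifacts, then cropped slightly and scaled back up.

Blocky 8×8 compression artifacts appear around shape edges and the flat background shows ringing — characteristic JPEG degradation. The visible shapes are larger and the field of view is narrower; shapes near the original edges may be partly or wholly outside the frame — a crop-and-rescale.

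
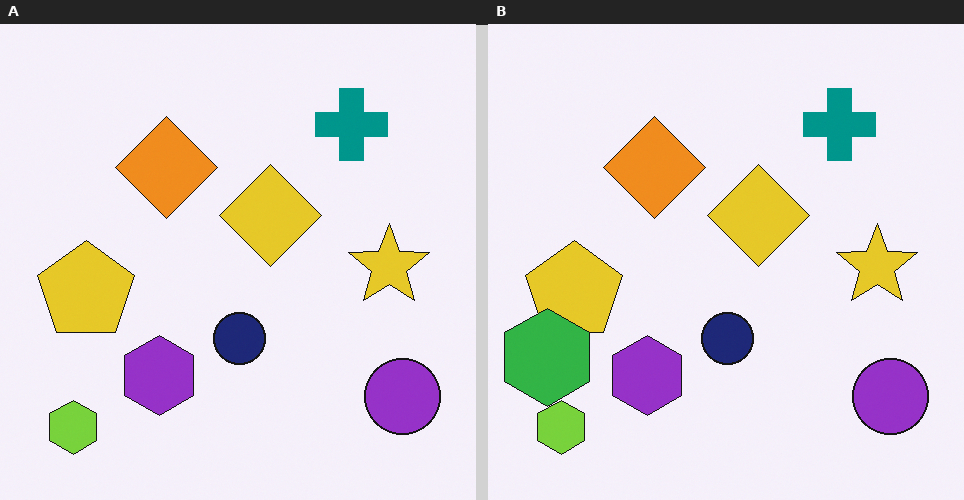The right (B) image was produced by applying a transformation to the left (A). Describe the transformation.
It was overlaid with an additional green hexagon.

A green hexagon appears in the right (B) image that is absent from the left (A).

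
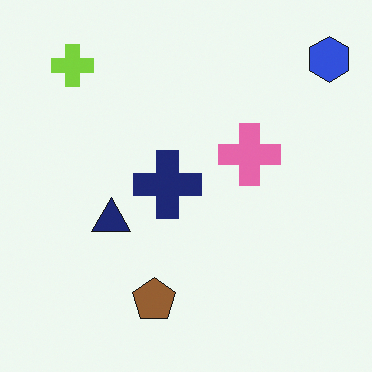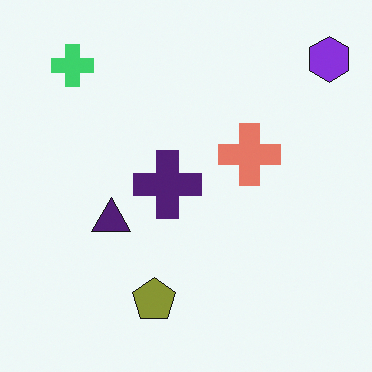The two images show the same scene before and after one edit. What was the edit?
It was hue-shifted by a small amount.

Every shape's color has rotated by the same amount around the hue wheel — a uniform hue shift.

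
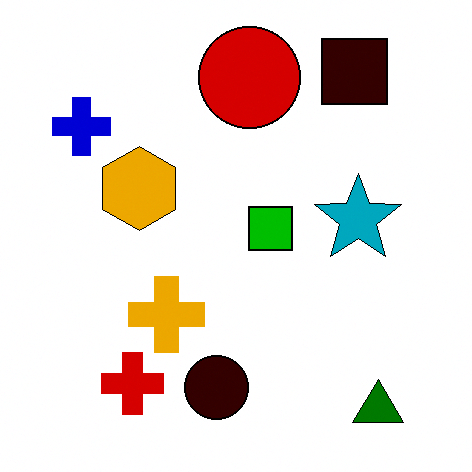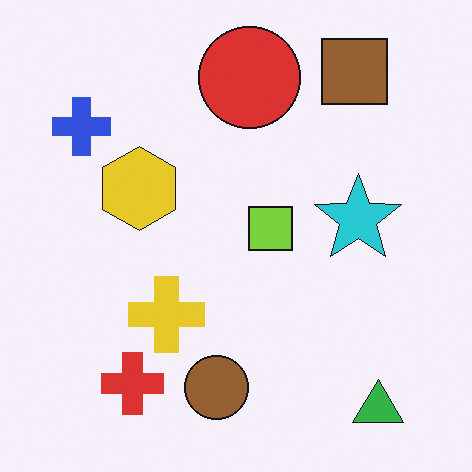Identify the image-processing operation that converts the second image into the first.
It was boosted in contrast.

Tones are pushed away from mid-grey across the whole image — a global contrast change.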